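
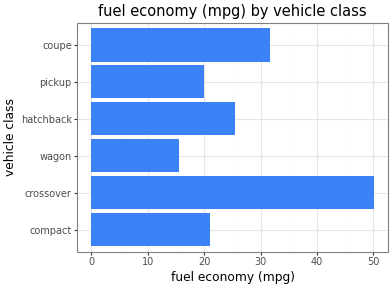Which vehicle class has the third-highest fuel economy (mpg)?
hatchback

Top 4: crossover ≈ 50, coupe ≈ 30, hatchback ≈ 25, compact ≈ 20.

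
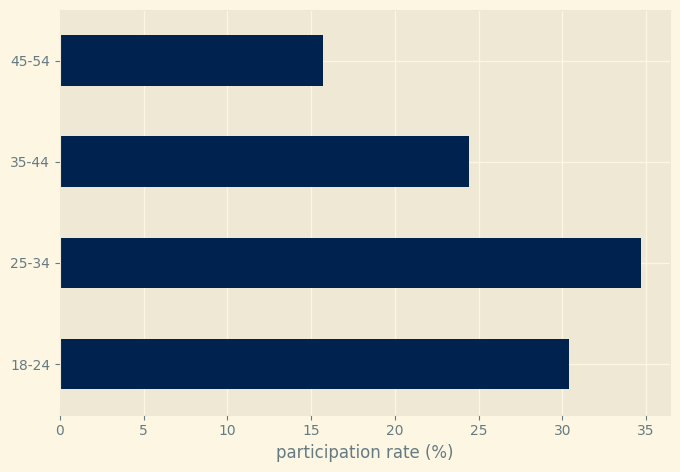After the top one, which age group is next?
18-24

Top 3: 25-34 ≈ 35, 18-24 ≈ 30, 35-44 ≈ 25.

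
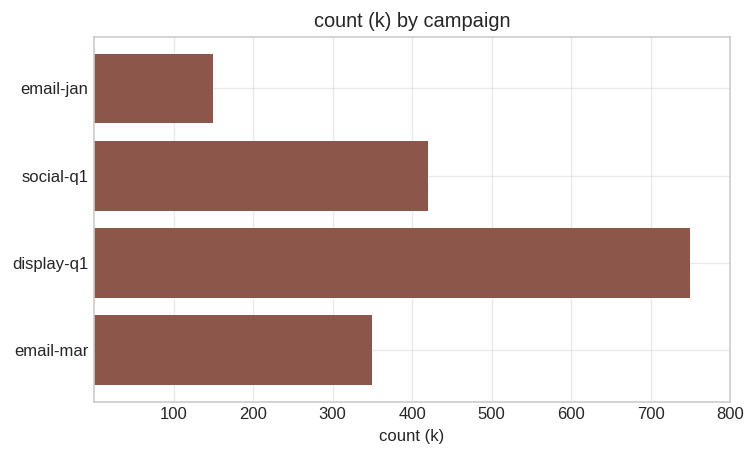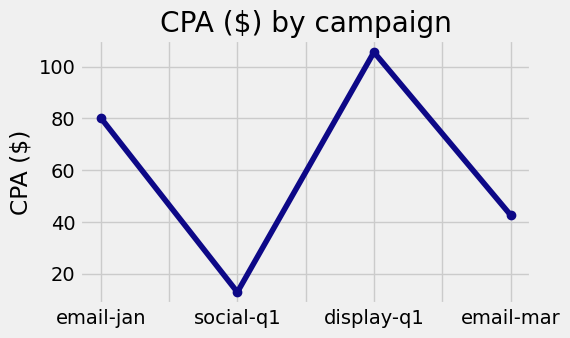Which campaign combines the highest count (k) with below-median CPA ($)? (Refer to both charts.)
social-q1

Chart 2 median CPA ($) ≈ 60; below-median campaigns: social-q1, email-mar. Among those, social-q1 has the highest count (k) (≈ 400).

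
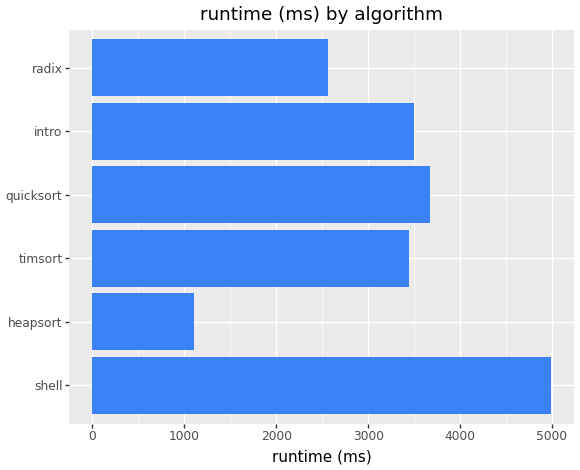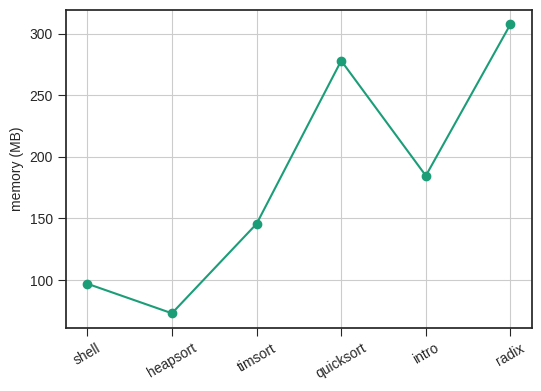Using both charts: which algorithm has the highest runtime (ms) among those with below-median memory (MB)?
Chart 2 median memory (MB) ≈ 150; below-median algorithms: shell, heapsort, timsort. Among those, shell has the highest runtime (ms) (≈ 5000).

shell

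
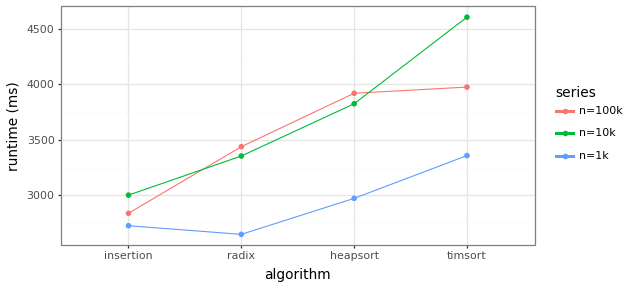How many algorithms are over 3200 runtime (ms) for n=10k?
Above 3200: radix, heapsort, timsort.

3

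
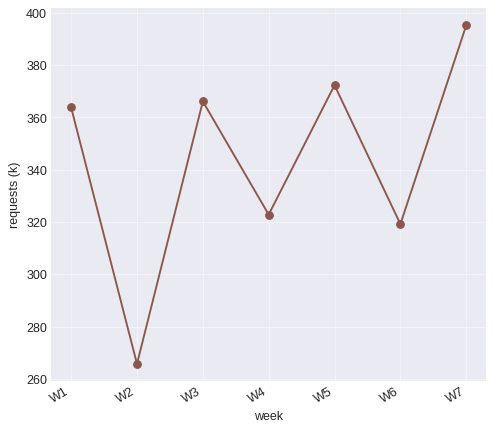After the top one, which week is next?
Top 3: W7 ≈ 400, W5 ≈ 380, W3 ≈ 360.

W5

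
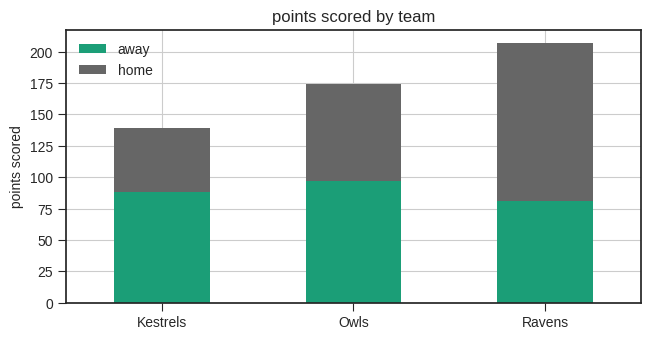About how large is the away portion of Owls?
away top ≈ 100, bottom ≈ 0; segment ≈ 100.

≈ 100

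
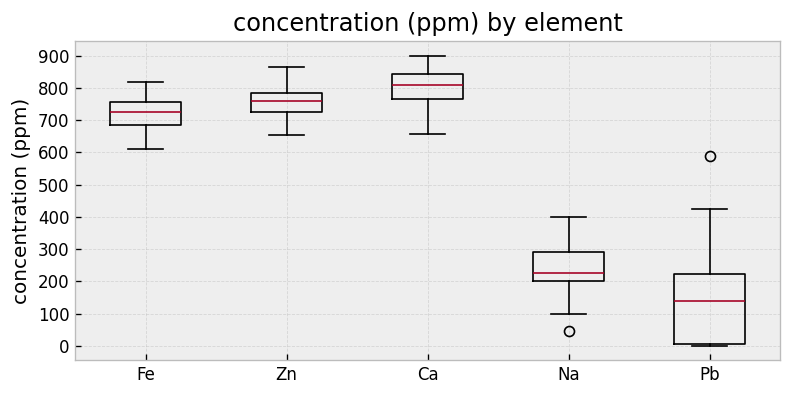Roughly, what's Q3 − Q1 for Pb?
Q3 ≈ 200, Q1 ≈ 0; IQR ≈ 200.

≈ 200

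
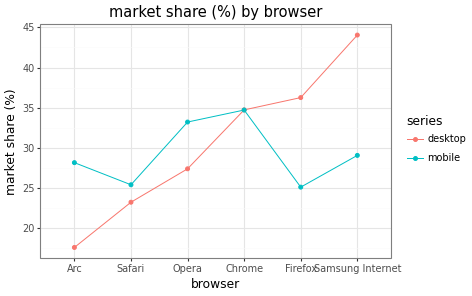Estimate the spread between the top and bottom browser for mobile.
≈ 10

Max Chrome ≈ 35, min Firefox ≈ 25; range ≈ 10.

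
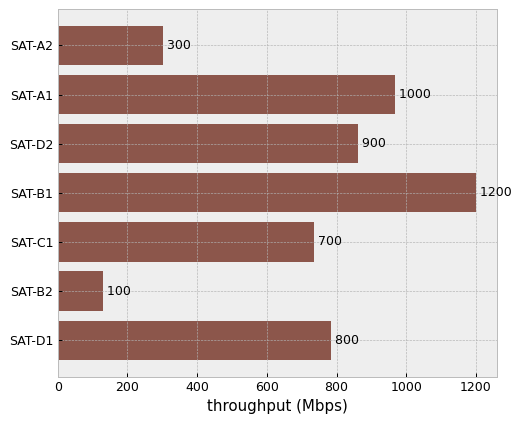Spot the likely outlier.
SAT-B2 ≈ 100; the rest sit between ≈ 300 and ≈ 1200.

SAT-B2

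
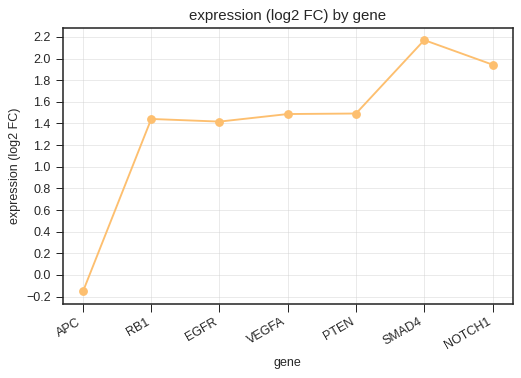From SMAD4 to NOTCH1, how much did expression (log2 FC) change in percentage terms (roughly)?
SMAD4 ≈ 2.2, NOTCH1 ≈ 2.0; (2.0 − 2.2) / 2.2 ≈ -9.1%.

≈ -9.1%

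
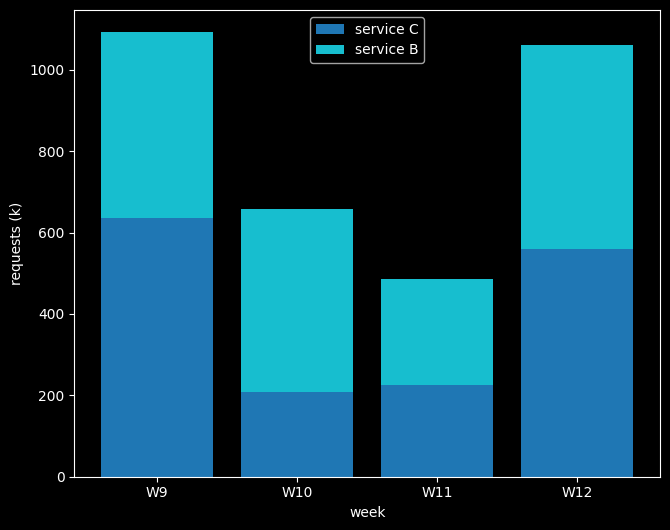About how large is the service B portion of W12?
≈ 500

service B top ≈ 1100, bottom ≈ 600; segment ≈ 500.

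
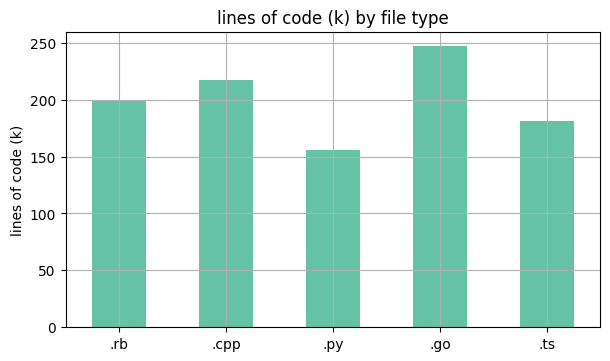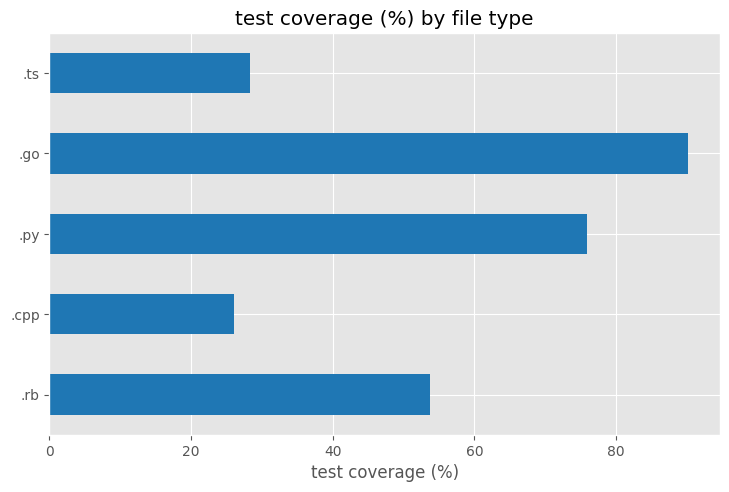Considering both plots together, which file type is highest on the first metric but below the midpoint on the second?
Chart 2 median test coverage (%) ≈ 50; below-median file types: .cpp, .ts. Among those, .cpp has the highest lines of code (k) (≈ 225).

.cpp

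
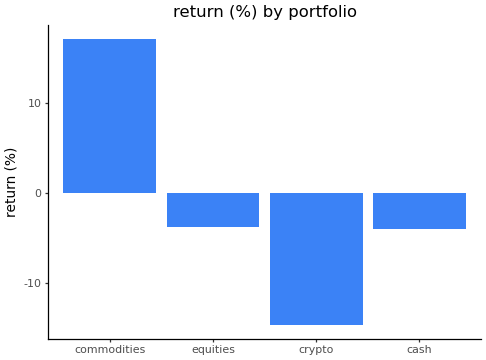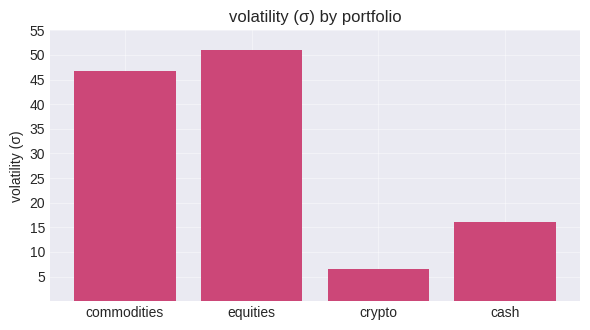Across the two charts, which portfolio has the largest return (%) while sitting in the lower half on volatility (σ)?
Chart 2 median volatility (σ) ≈ 30; below-median portfolios: crypto, cash. Among those, cash has the highest return (%) (≈ -4).

cash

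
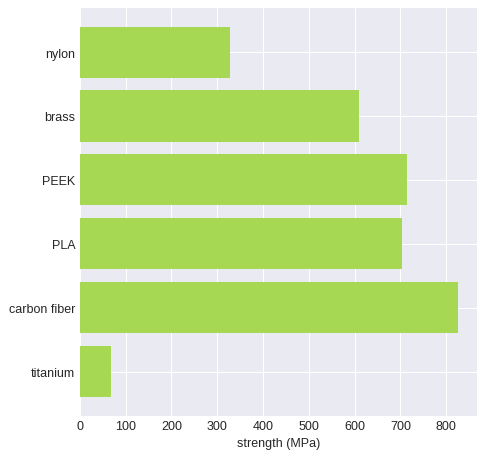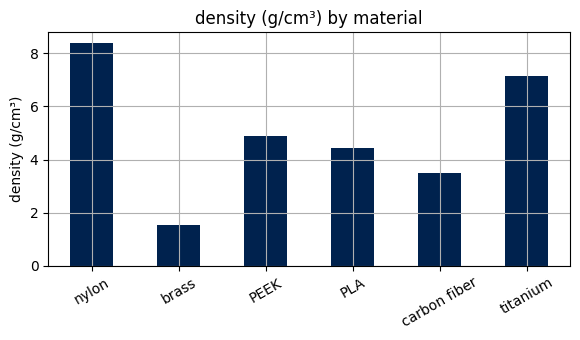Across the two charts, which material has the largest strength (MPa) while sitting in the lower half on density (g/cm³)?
Chart 2 median density (g/cm³) ≈ 5; below-median materials: brass, PLA, carbon fiber. Among those, carbon fiber has the highest strength (MPa) (≈ 800).

carbon fiber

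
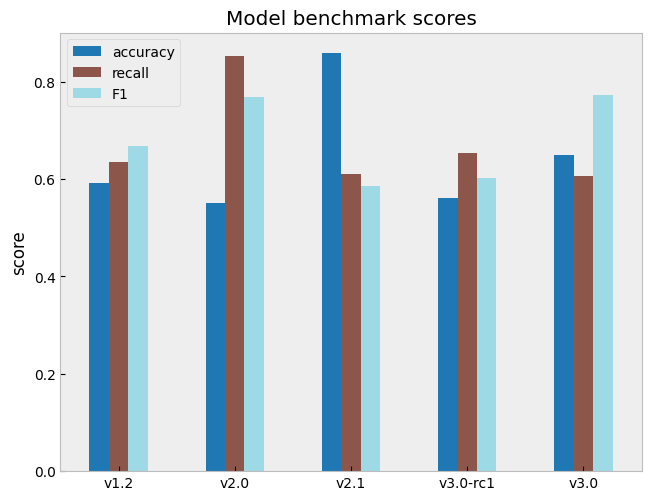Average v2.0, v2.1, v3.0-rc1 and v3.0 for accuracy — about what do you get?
(0.6 + 0.9 + 0.6 + 0.6) / 4 ≈ 0.68.

≈ 0.68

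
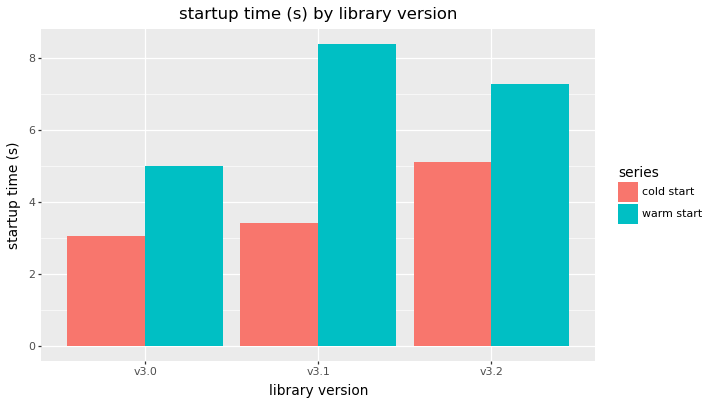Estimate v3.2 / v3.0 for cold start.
v3.2 ≈ 5, v3.0 ≈ 3; 5/3 ≈ 1.67.

≈ 1.67×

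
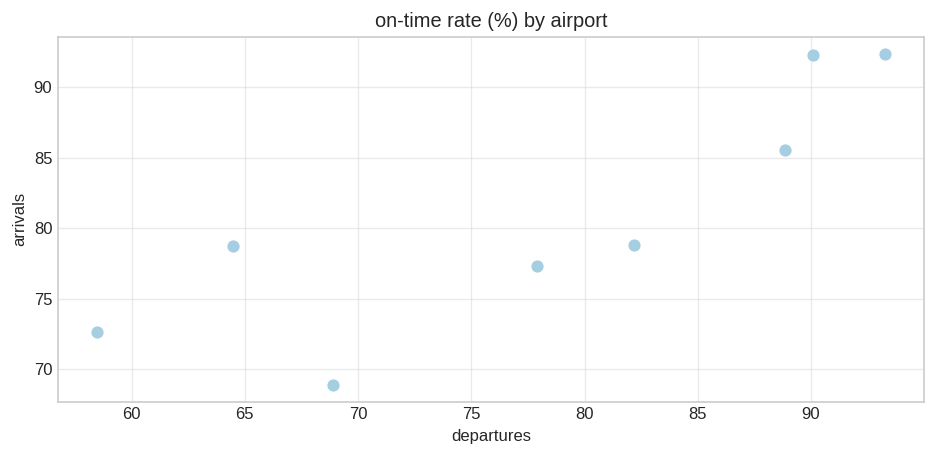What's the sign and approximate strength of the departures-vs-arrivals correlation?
Points are positively correlated; strong (|r| ≈ 0.8).

positive, strong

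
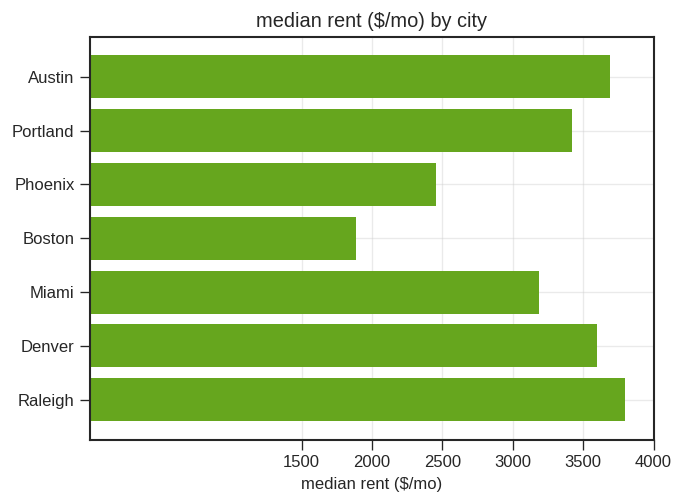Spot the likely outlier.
Boston ≈ 2000; the rest sit between ≈ 2500 and ≈ 4000.

Boston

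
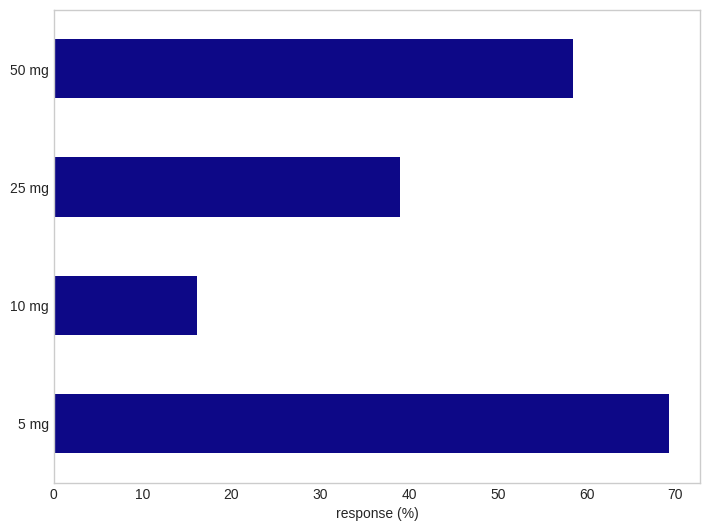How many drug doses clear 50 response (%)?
2

Above 50: 5 mg, 50 mg.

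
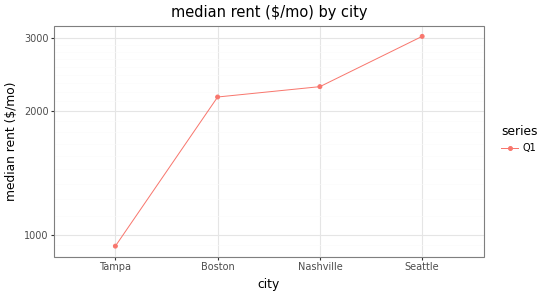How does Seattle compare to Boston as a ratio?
≈ 1.36×

Seattle ≈ 3000, Boston ≈ 2200; 3000/2200 ≈ 1.36.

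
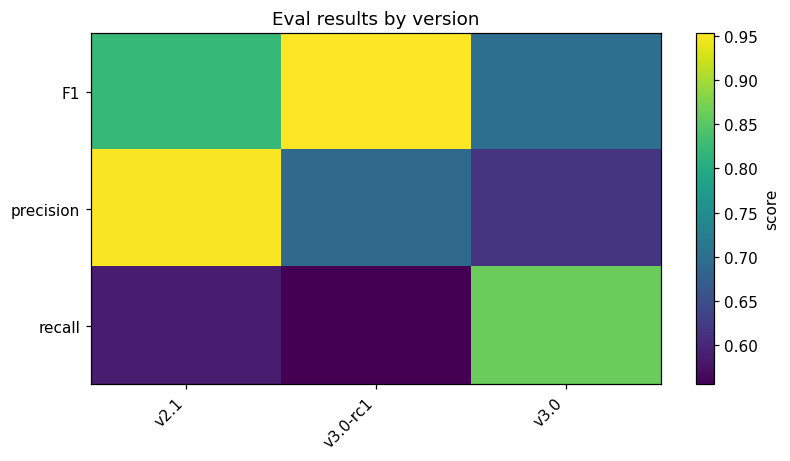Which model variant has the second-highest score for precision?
Top 3 for precision: v2.1 ≈ 0.95, v3.0-rc1 ≈ 0.70, v3.0 ≈ 0.60.

v3.0-rc1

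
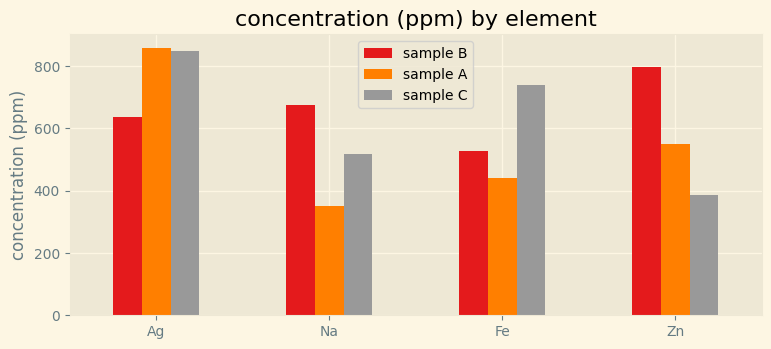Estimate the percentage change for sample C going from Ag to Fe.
Ag ≈ 800, Fe ≈ 700; (700 − 800) / 800 ≈ -12.5%.

≈ -12.5%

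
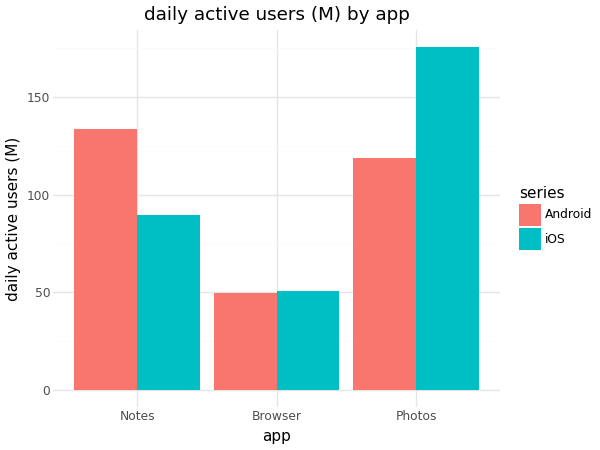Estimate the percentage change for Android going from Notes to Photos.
≈ -14.3%

Notes ≈ 140, Photos ≈ 120; (120 − 140) / 140 ≈ -14.3%.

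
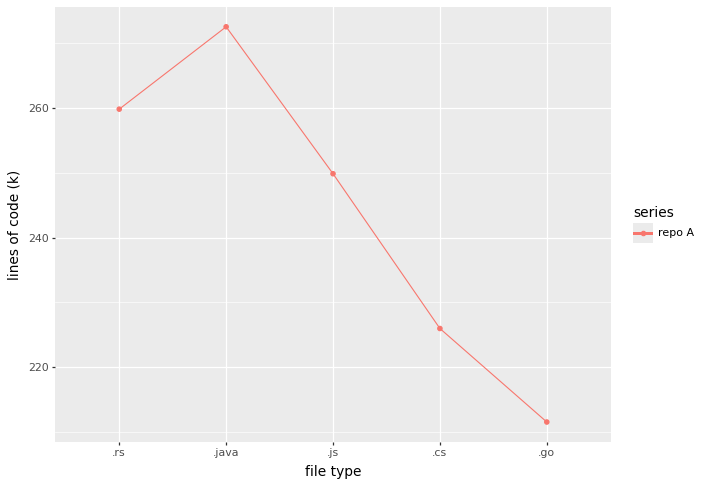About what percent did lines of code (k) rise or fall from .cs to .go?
≈ -8.7%

.cs ≈ 230, .go ≈ 210; (210 − 230) / 230 ≈ -8.7%.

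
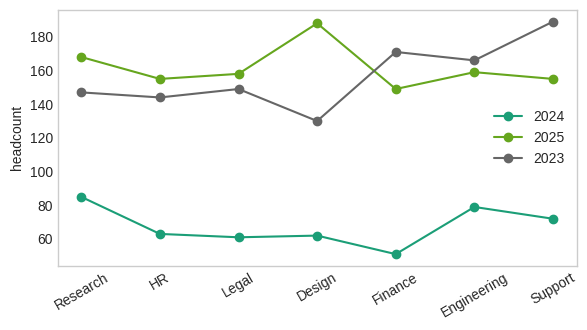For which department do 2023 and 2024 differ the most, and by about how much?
Finance, ≈ 120

Finance: 2023 ≈ 180, 2024 ≈ 60 → gap ≈ 120. Next-largest (Support) is only ≈ 100.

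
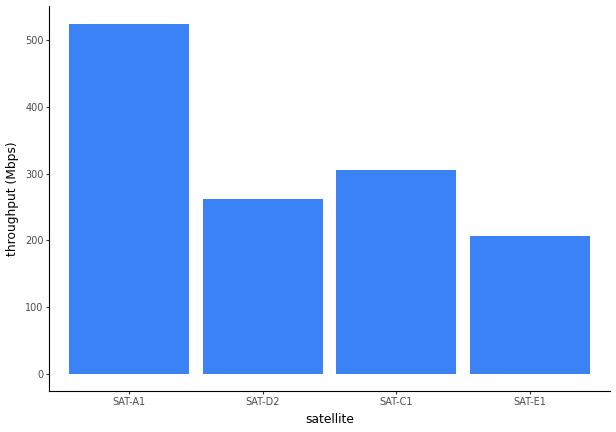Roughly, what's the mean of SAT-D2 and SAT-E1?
(250 + 200) / 2 ≈ 225.

≈ 225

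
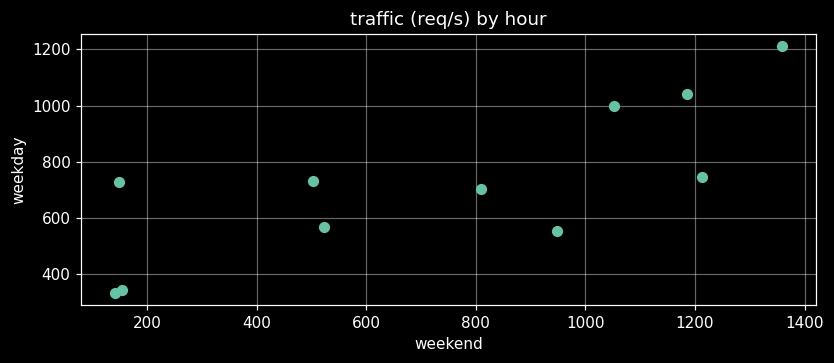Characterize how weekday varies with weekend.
positive, strong

Points are positively correlated; strong (|r| ≈ 0.8).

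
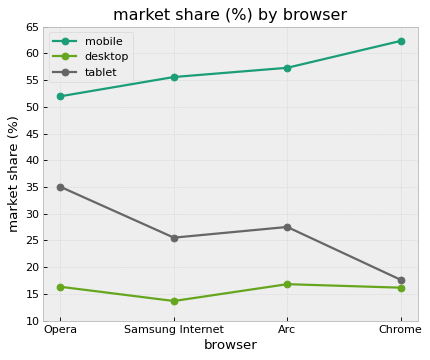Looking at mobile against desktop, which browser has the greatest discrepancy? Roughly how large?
Chrome: mobile ≈ 60, desktop ≈ 15 → gap ≈ 45. Next-largest (Samsung Internet) is only ≈ 40.

Chrome, ≈ 45 %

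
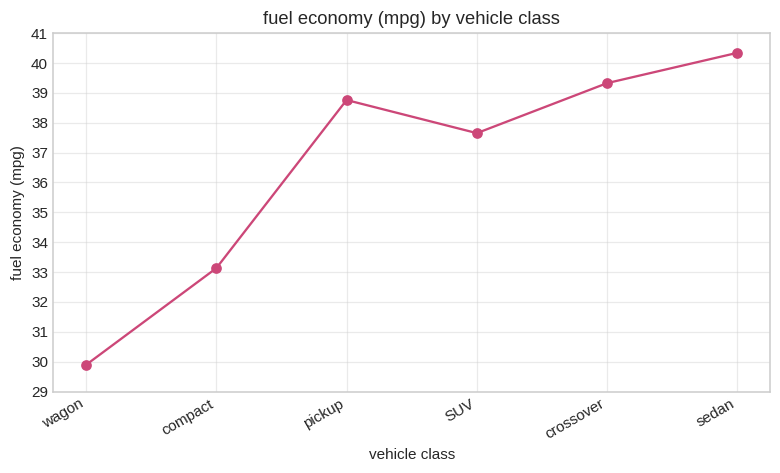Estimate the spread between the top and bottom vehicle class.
≈ 10

Max sedan ≈ 40, min wagon ≈ 30; range ≈ 10.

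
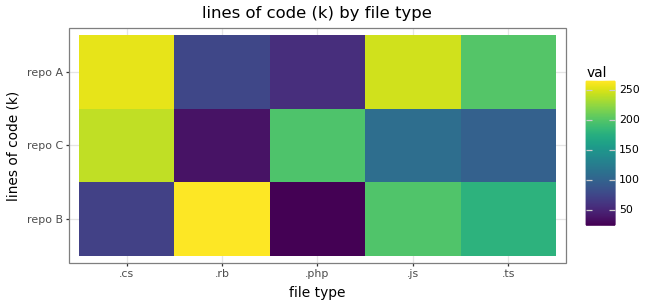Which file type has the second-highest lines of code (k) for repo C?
.php

Top 3 for repo C: .cs ≈ 240, .php ≈ 200, .js ≈ 120.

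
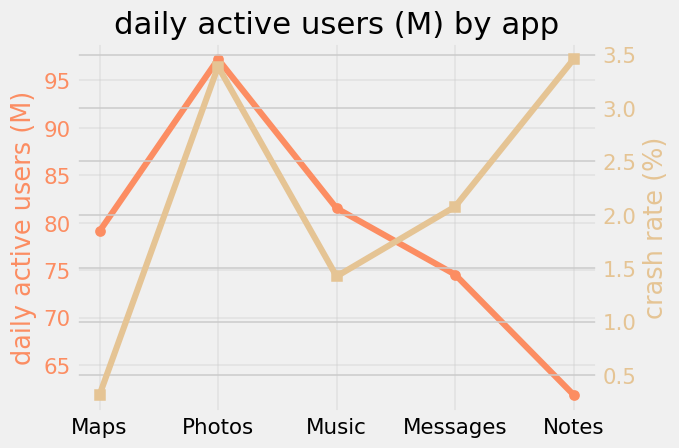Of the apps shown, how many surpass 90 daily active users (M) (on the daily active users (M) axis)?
Above 90: Photos.

1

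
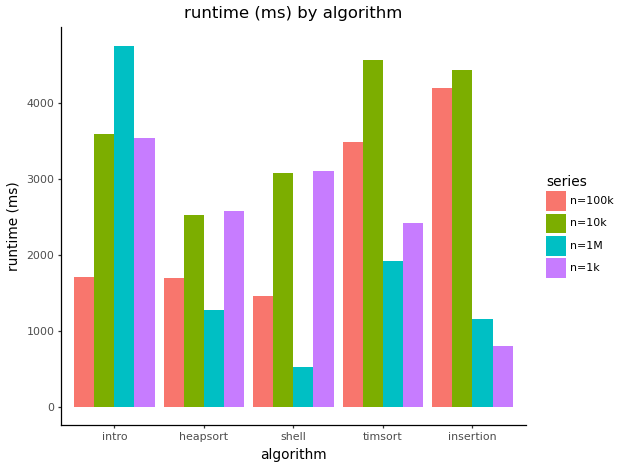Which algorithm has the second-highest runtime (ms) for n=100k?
Top 3 for n=100k: insertion ≈ 4000, timsort ≈ 3500, intro ≈ 1500.

timsort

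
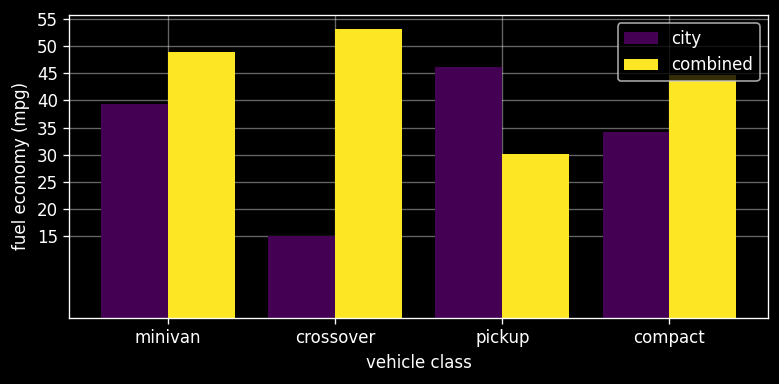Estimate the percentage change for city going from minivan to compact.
≈ -12.5%

minivan ≈ 40, compact ≈ 35; (35 − 40) / 40 ≈ -12.5%.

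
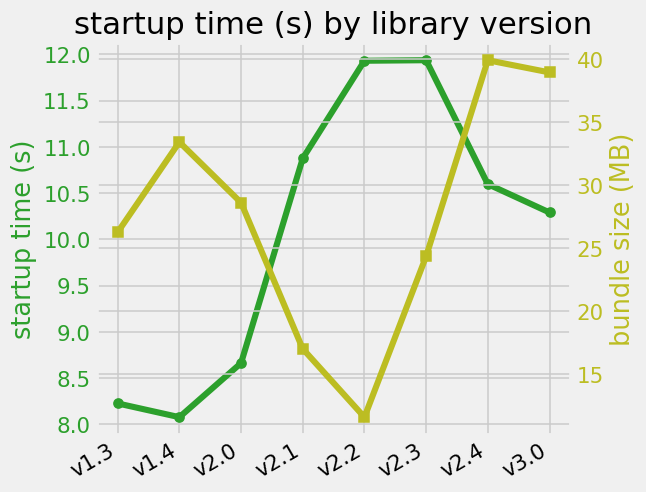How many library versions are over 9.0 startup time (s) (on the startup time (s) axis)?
Above 9.0: v2.1, v2.2, v2.3, v2.4, v3.0.

5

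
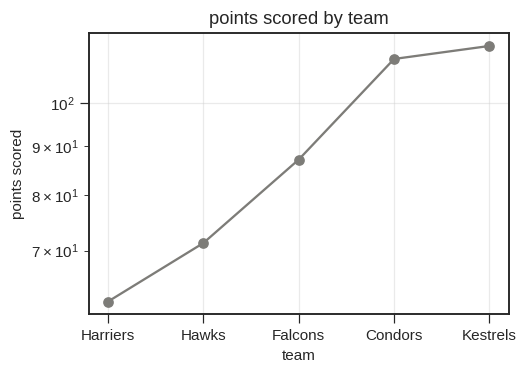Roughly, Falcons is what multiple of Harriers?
Falcons ≈ 85, Harriers ≈ 60; 85/60 ≈ 1.42.

≈ 1.42×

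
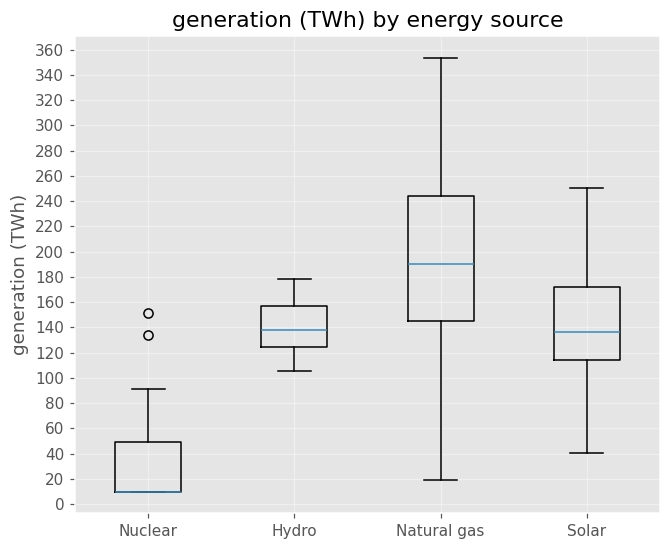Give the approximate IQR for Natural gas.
≈ 100

Q3 ≈ 240, Q1 ≈ 140; IQR ≈ 100.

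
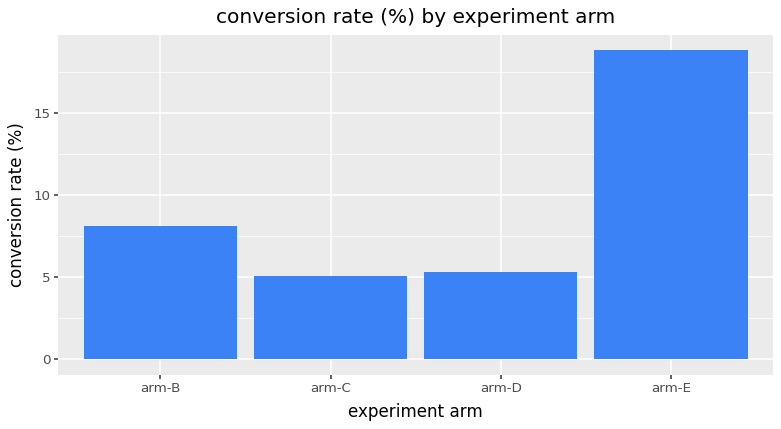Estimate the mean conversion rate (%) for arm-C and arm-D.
≈ 6

(6 + 6) / 2 ≈ 6.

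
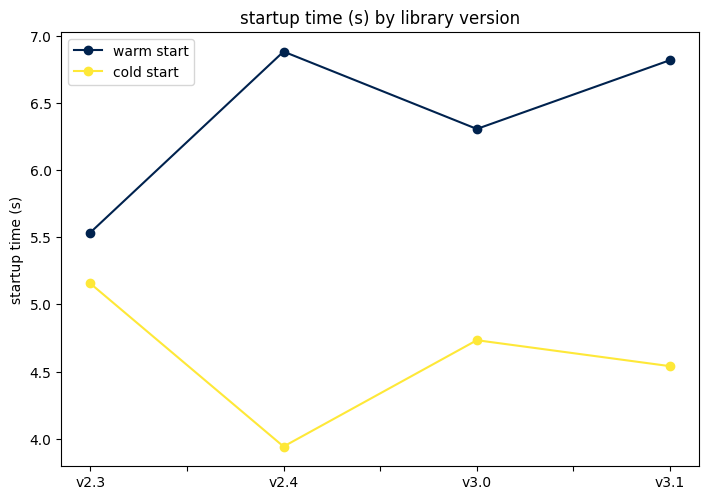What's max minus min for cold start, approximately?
≈ 1.0

Max v2.3 ≈ 5.0, min v2.4 ≈ 4.0; range ≈ 1.0.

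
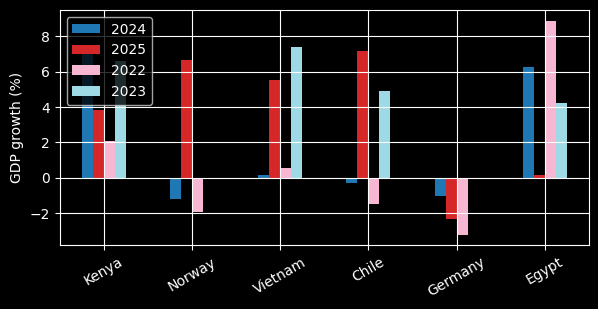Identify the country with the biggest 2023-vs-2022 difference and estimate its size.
Vietnam, ≈ 8 %

Vietnam: 2023 ≈ 8, 2022 ≈ 0 → gap ≈ 8. Next-largest (Chile) is only ≈ 6.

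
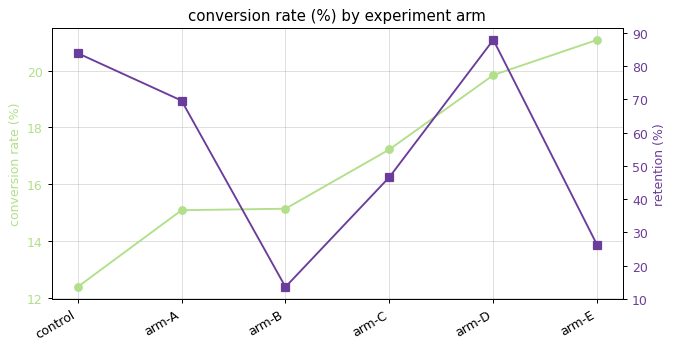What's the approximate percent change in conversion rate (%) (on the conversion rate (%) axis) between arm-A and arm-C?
≈ +13.3%

arm-A ≈ 15, arm-C ≈ 17; (17 − 15) / 15 ≈ +13.3%.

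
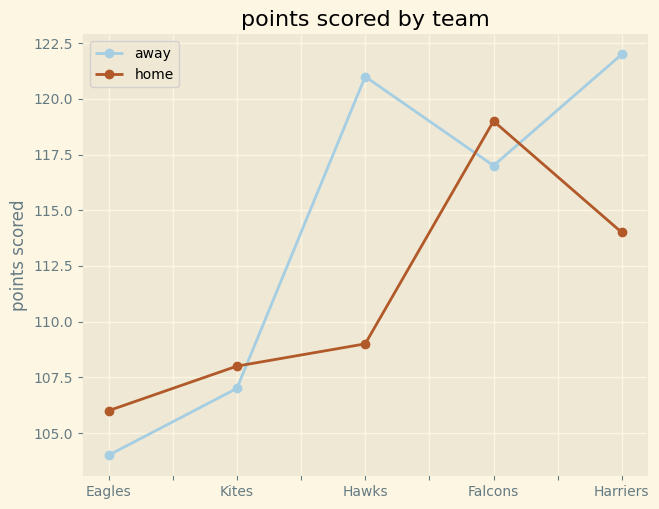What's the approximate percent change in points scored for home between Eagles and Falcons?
≈ +13.2%

Eagles ≈ 106, Falcons ≈ 120; (120 − 106) / 106 ≈ +13.2%.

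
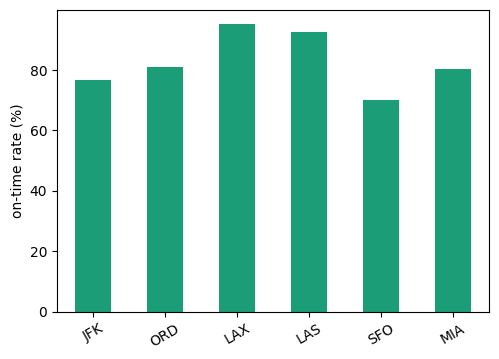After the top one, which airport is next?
Top 3: LAX ≈ 100, LAS ≈ 90, ORD ≈ 80.

LAS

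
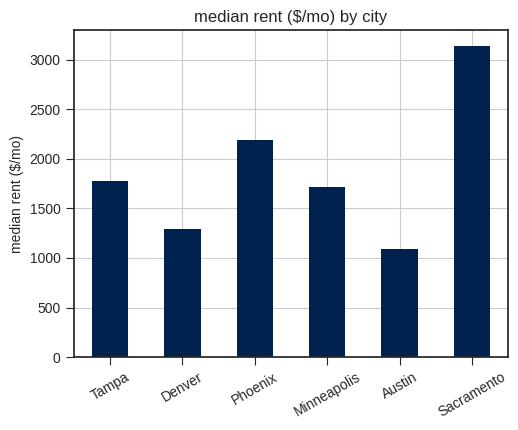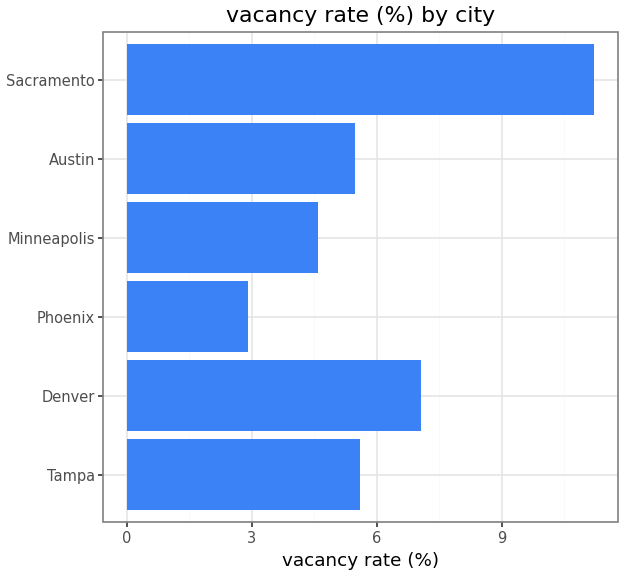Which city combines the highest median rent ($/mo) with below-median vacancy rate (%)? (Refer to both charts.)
Phoenix

Chart 2 median vacancy rate (%) ≈ 6; below-median cities: Phoenix, Minneapolis, Austin. Among those, Phoenix has the highest median rent ($/mo) (≈ 2000).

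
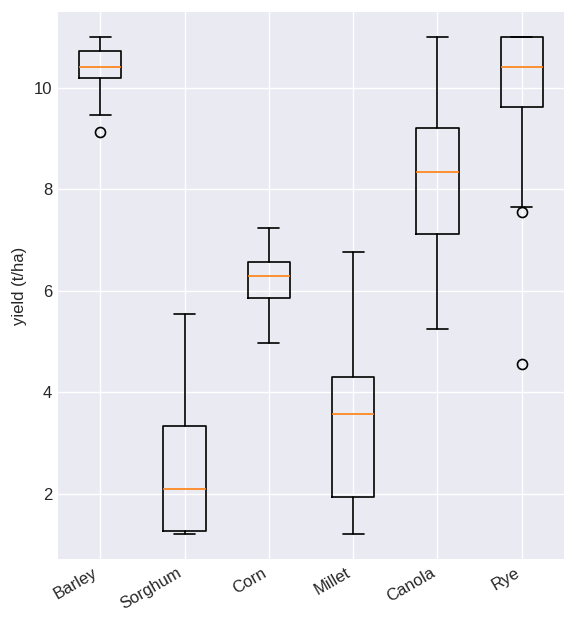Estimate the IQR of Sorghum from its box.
Q3 ≈ 3, Q1 ≈ 1; IQR ≈ 2.

≈ 2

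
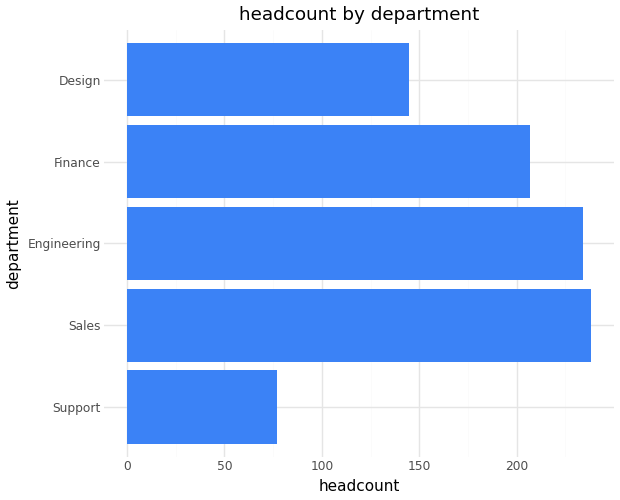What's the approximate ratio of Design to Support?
≈ 1.75×

Design ≈ 140, Support ≈ 80; 140/80 ≈ 1.75.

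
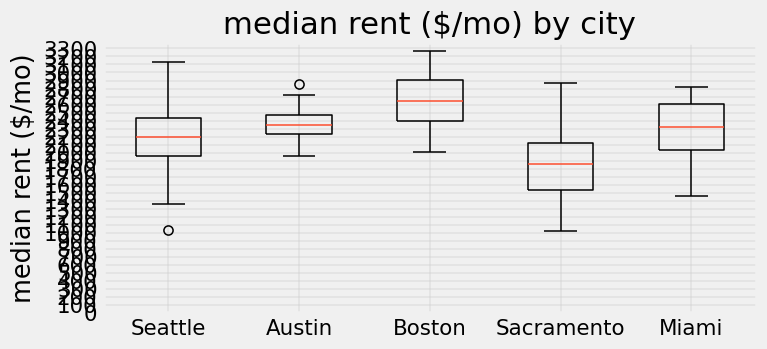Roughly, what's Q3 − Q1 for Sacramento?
Q3 ≈ 2100, Q1 ≈ 1500; IQR ≈ 600.

≈ 600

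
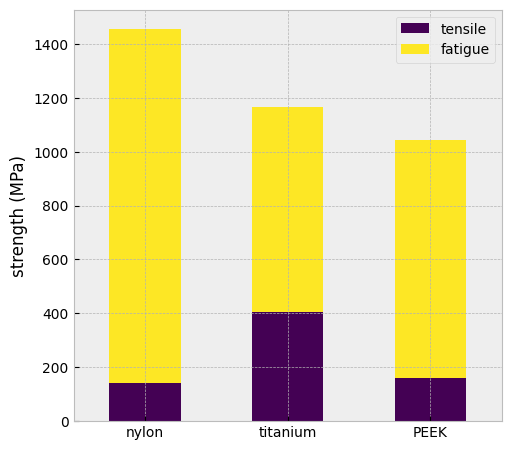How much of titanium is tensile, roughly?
≈ 400

tensile top ≈ 400, bottom ≈ 0; segment ≈ 400.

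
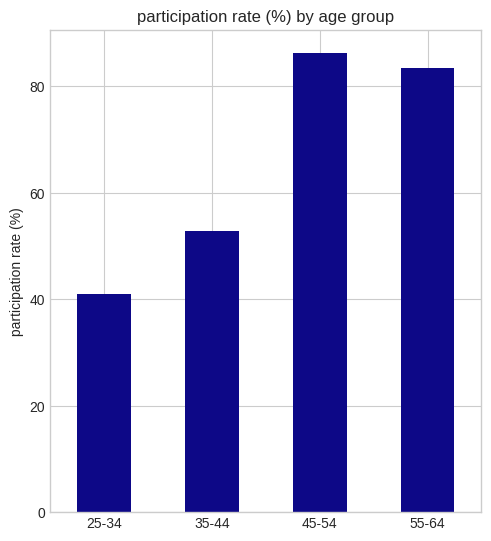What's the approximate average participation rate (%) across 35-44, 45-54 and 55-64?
(50 + 90 + 80) / 3 ≈ 73.

≈ 73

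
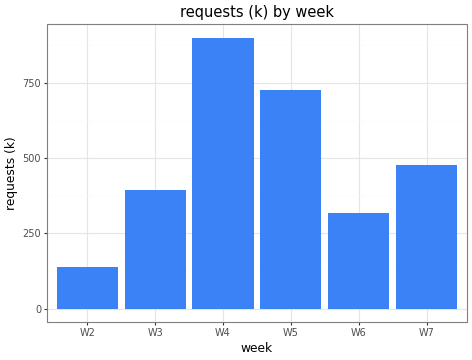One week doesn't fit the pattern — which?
W4 ≈ 900; the rest sit between ≈ 100 and ≈ 700.

W4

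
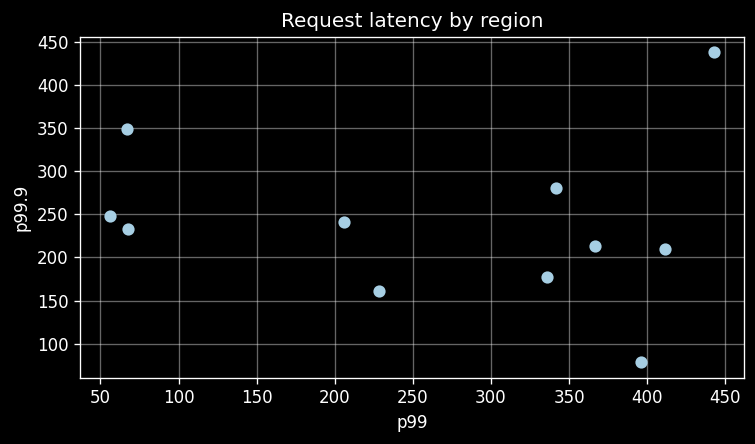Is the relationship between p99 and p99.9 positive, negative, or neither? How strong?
Points are roughly uncorrelated; weak (|r| ≈ 0.1).

no clear correlation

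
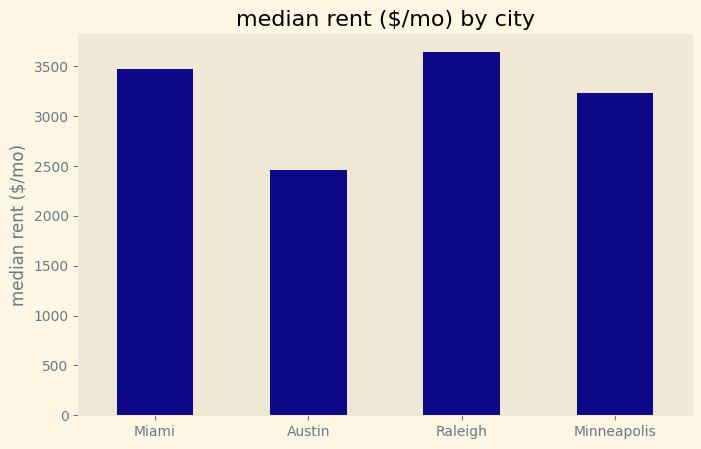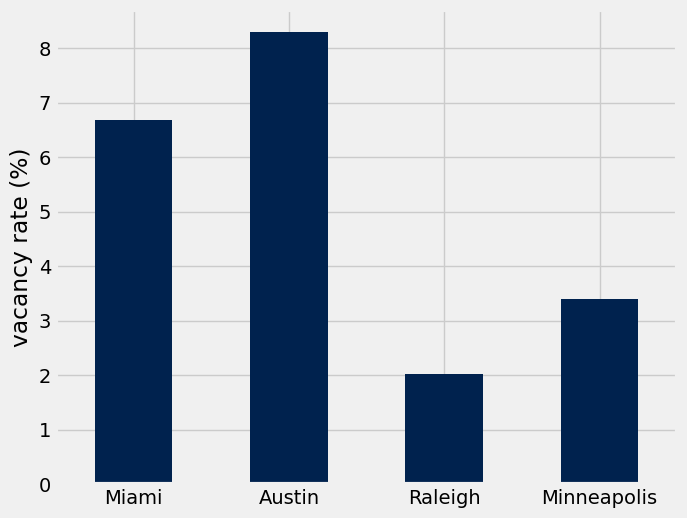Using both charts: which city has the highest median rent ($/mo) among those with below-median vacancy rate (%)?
Raleigh

Chart 2 median vacancy rate (%) ≈ 5; below-median cities: Raleigh, Minneapolis. Among those, Raleigh has the highest median rent ($/mo) (≈ 3500).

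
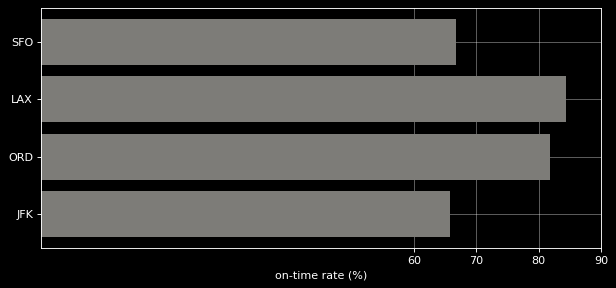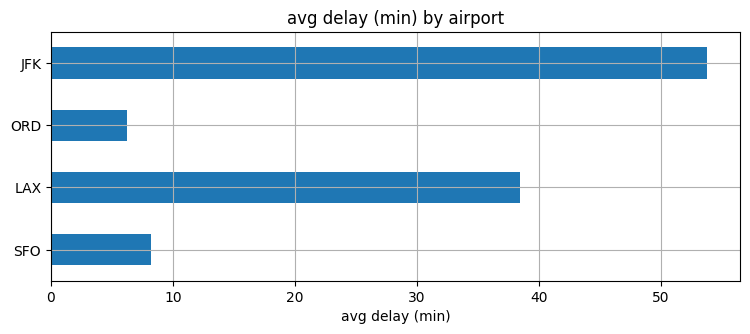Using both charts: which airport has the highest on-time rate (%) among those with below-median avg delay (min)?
ORD

Chart 2 median avg delay (min) ≈ 25; below-median airports: SFO, ORD. Among those, ORD has the highest on-time rate (%) (≈ 80).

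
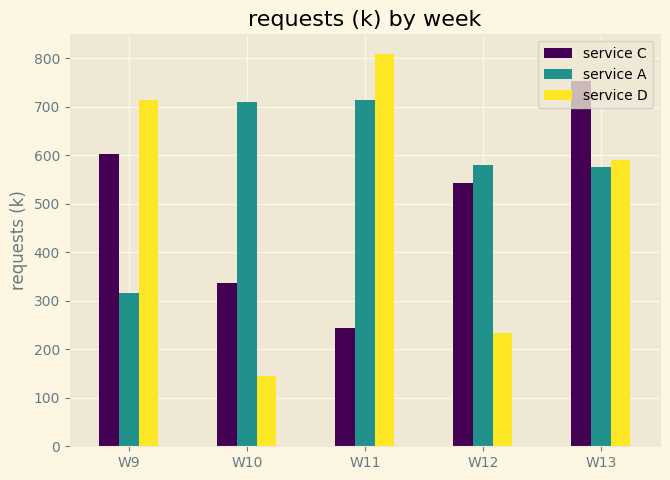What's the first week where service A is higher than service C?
W10

W9: service A ≈ 300 vs service C ≈ 600 (not yet); W10: service A ≈ 700 vs service C ≈ 300 (first crossover).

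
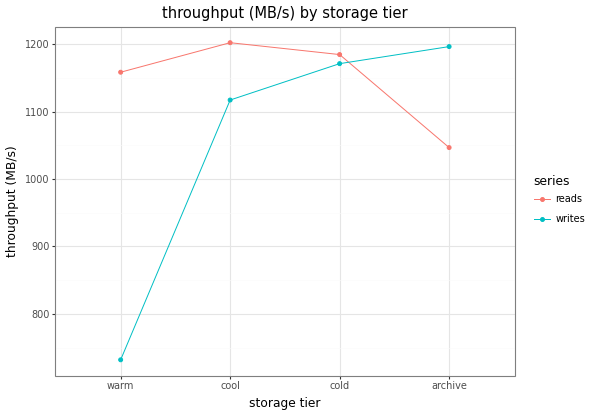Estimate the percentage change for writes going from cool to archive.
≈ +9.1%

cool ≈ 1100, archive ≈ 1200; (1200 − 1100) / 1100 ≈ +9.1%.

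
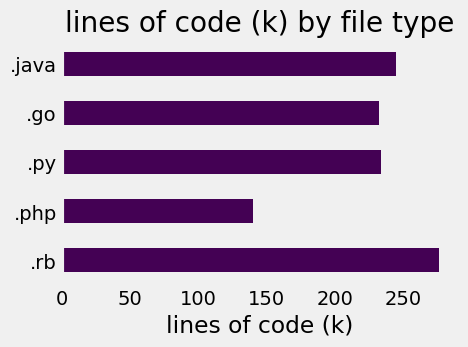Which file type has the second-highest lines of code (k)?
Top 3: .rb ≈ 275, .java ≈ 250, .py ≈ 225.

.java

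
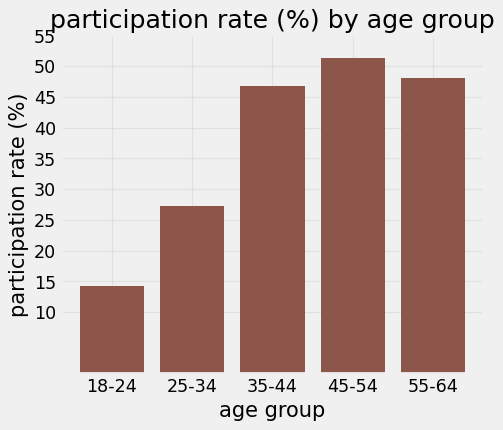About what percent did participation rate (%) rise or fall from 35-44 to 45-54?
≈ +11.1%

35-44 ≈ 45, 45-54 ≈ 50; (50 − 45) / 45 ≈ +11.1%.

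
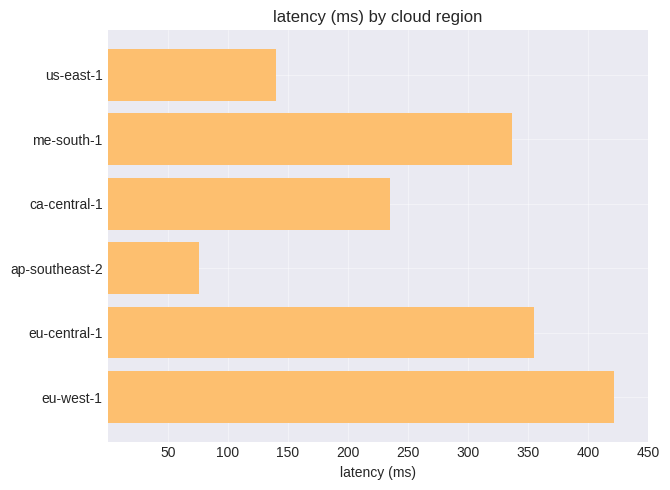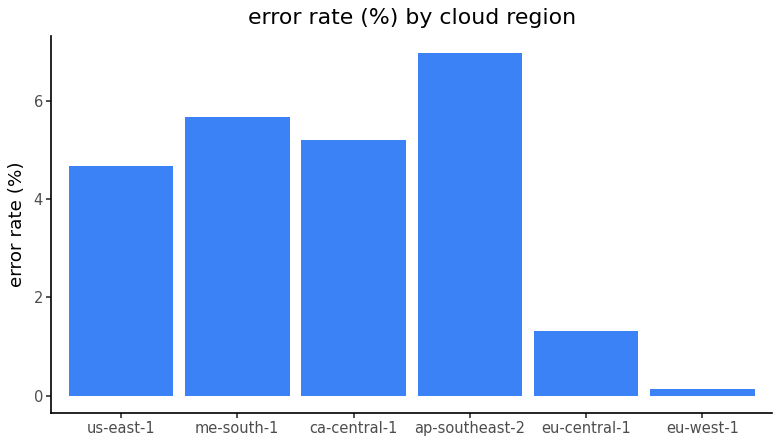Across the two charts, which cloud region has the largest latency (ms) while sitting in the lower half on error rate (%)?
eu-west-1

Chart 2 median error rate (%) ≈ 5; below-median cloud regions: us-east-1, eu-central-1, eu-west-1. Among those, eu-west-1 has the highest latency (ms) (≈ 400).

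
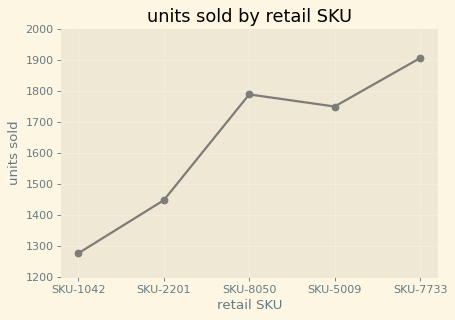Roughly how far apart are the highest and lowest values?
Max SKU-7733 ≈ 1900, min SKU-1042 ≈ 1300; range ≈ 600.

≈ 600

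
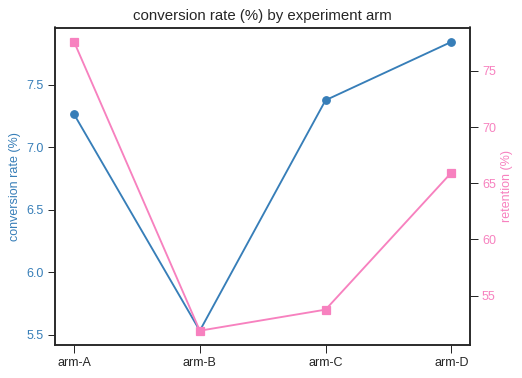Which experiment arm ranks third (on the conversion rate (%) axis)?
arm-A

Top 4 (on the conversion rate (%) axis): arm-D ≈ 7.8, arm-C ≈ 7.4, arm-A ≈ 7.2, arm-B ≈ 5.6.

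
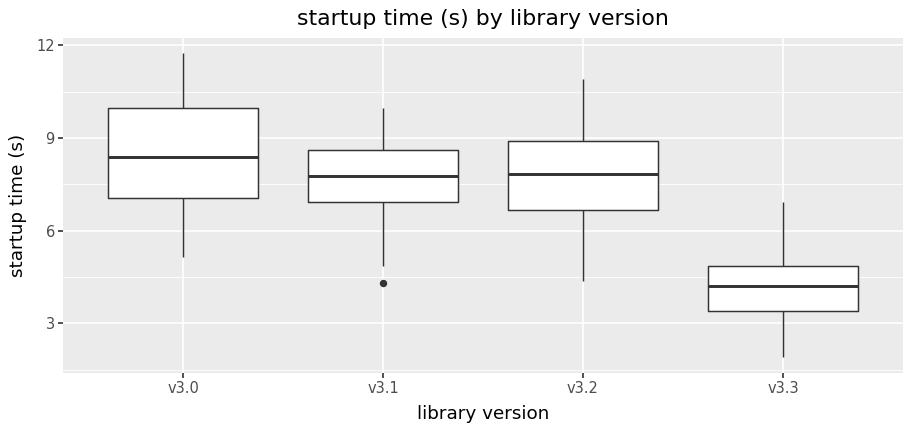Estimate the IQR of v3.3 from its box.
Q3 ≈ 5.0, Q1 ≈ 3.5; IQR ≈ 1.5.

≈ 1.5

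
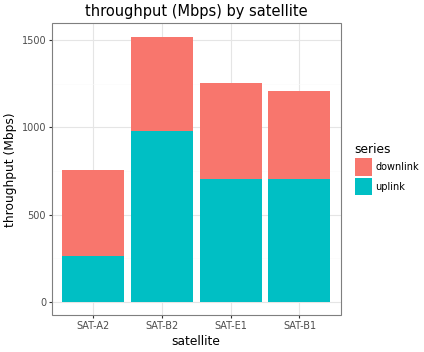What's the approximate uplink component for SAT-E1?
≈ 800

uplink top ≈ 800, bottom ≈ 0; segment ≈ 800.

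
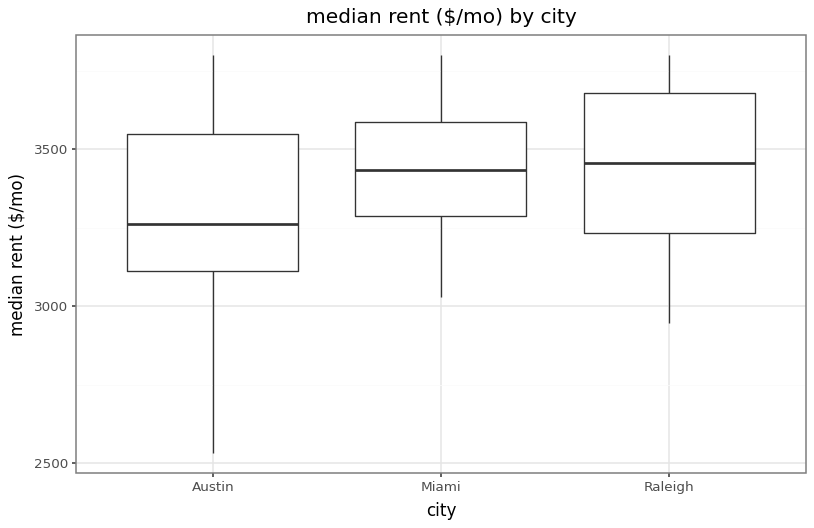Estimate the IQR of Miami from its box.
Q3 ≈ 3580, Q1 ≈ 3280; IQR ≈ 300.

≈ 300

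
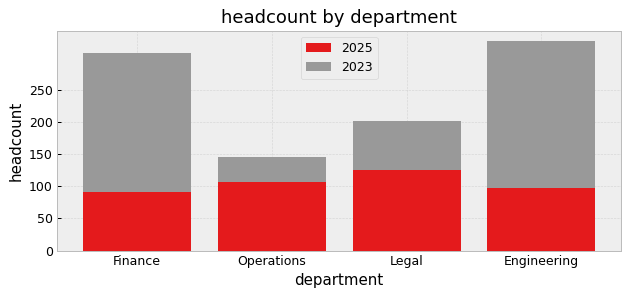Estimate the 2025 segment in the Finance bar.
2025 top ≈ 100, bottom ≈ 0; segment ≈ 100.

≈ 100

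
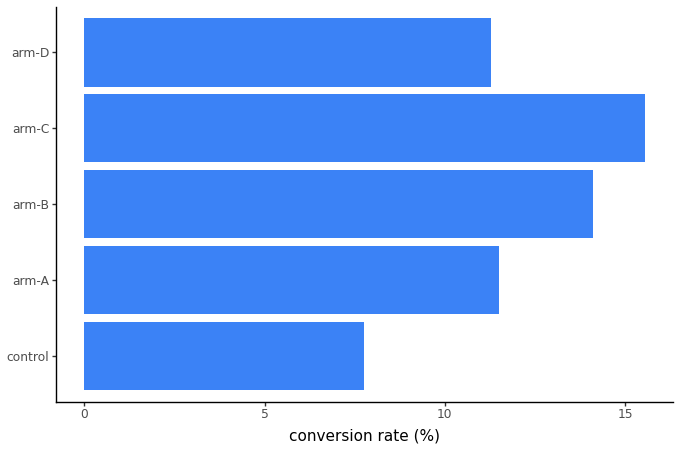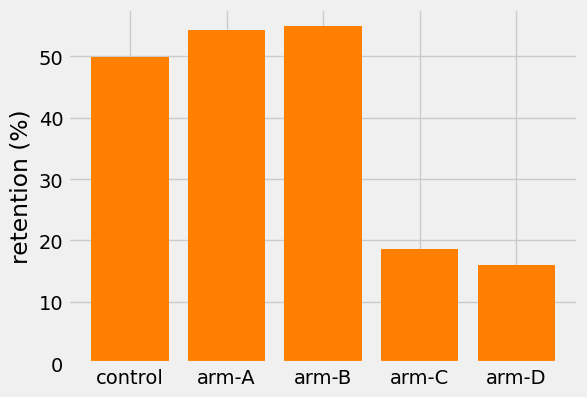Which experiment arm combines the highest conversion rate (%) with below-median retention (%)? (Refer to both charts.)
Chart 2 median retention (%) ≈ 50; below-median experiment arms: arm-C, arm-D. Among those, arm-C has the highest conversion rate (%) (≈ 16).

arm-C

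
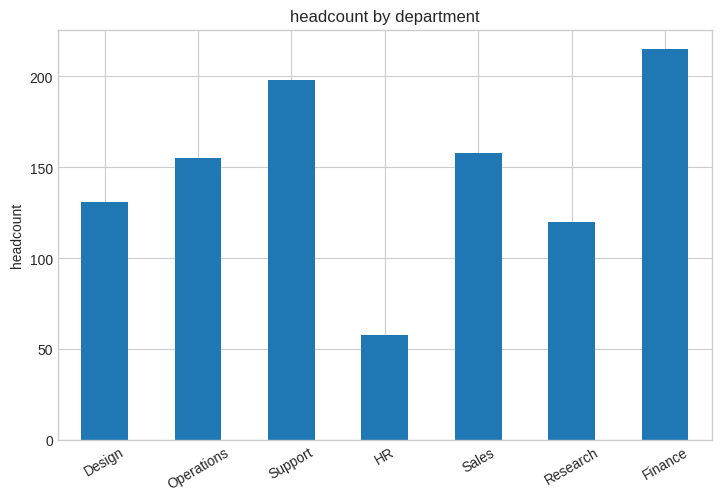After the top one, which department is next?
Top 3: Finance ≈ 220, Support ≈ 200, Sales ≈ 160.

Support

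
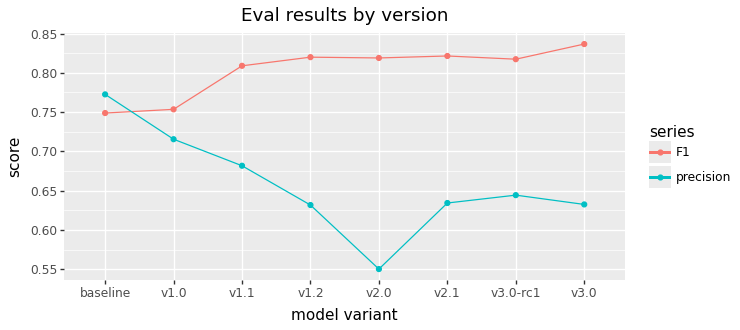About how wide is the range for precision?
Max baseline ≈ 0.75, min v2.0 ≈ 0.55; range ≈ 0.20.

≈ 0.20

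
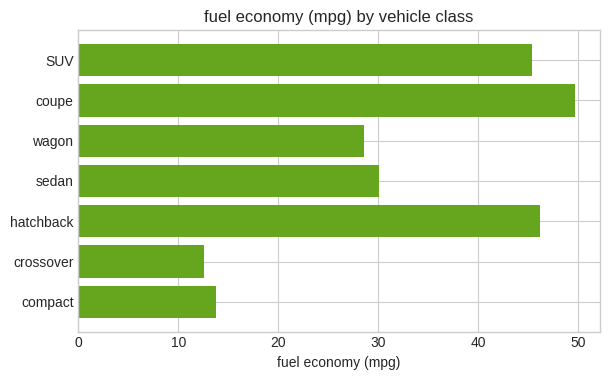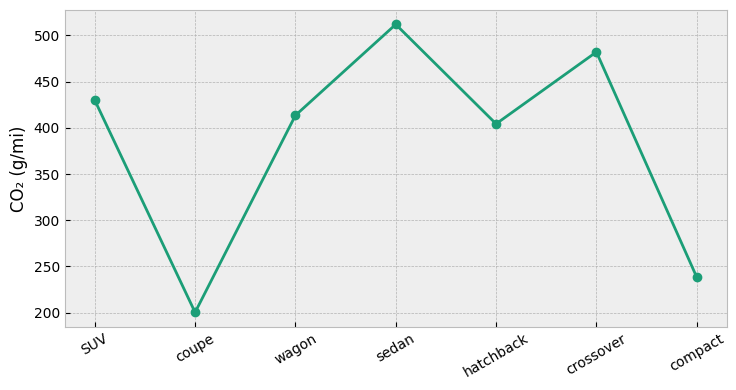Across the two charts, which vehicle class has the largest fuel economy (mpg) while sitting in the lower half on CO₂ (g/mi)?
Chart 2 median CO₂ (g/mi) ≈ 400; below-median vehicle classes: coupe, hatchback, compact. Among those, coupe has the highest fuel economy (mpg) (≈ 50).

coupe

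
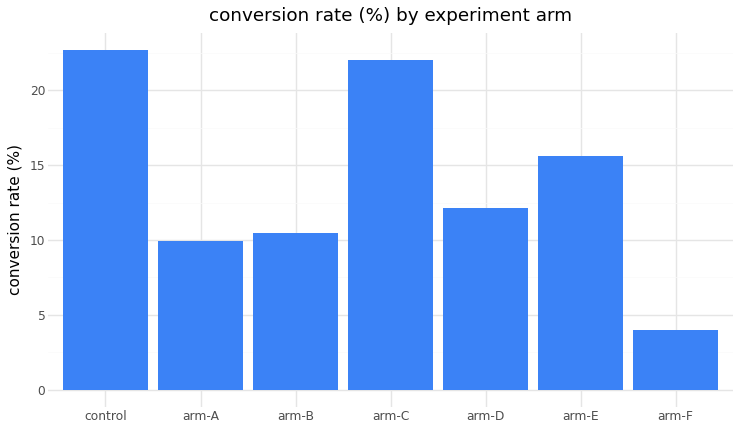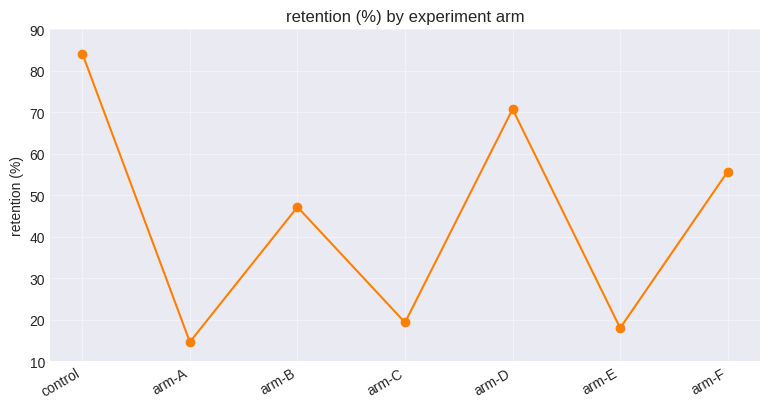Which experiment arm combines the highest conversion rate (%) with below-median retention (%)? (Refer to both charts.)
arm-C

Chart 2 median retention (%) ≈ 50; below-median experiment arms: arm-A, arm-C, arm-E. Among those, arm-C has the highest conversion rate (%) (≈ 20).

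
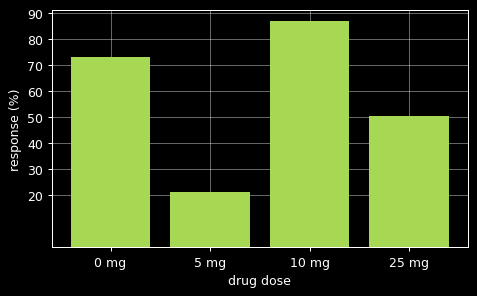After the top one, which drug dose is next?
Top 3: 10 mg ≈ 90, 0 mg ≈ 70, 25 mg ≈ 50.

0 mg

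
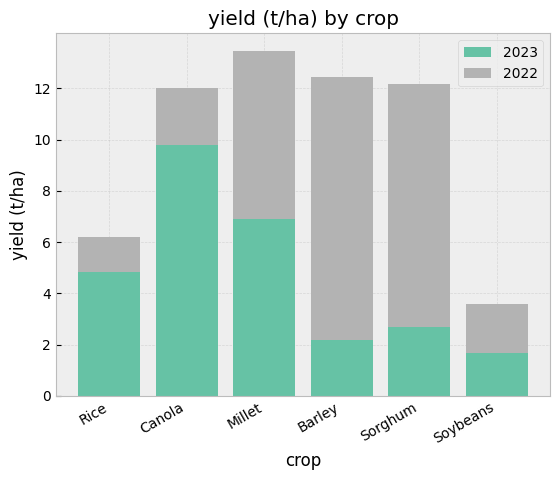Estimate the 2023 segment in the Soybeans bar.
≈ 2

2023 top ≈ 2, bottom ≈ 0; segment ≈ 2.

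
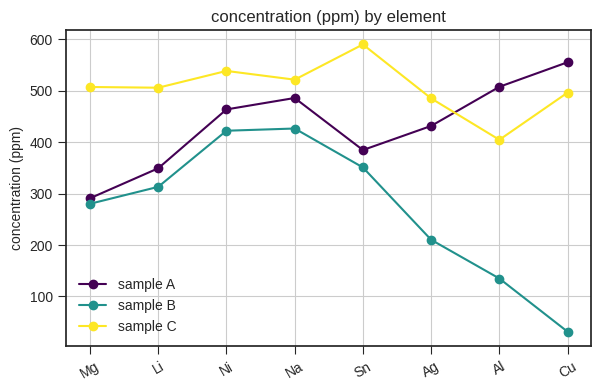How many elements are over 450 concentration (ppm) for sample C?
7

Above 450: Mg, Li, Ni, Na, Sn, Ag, Cu.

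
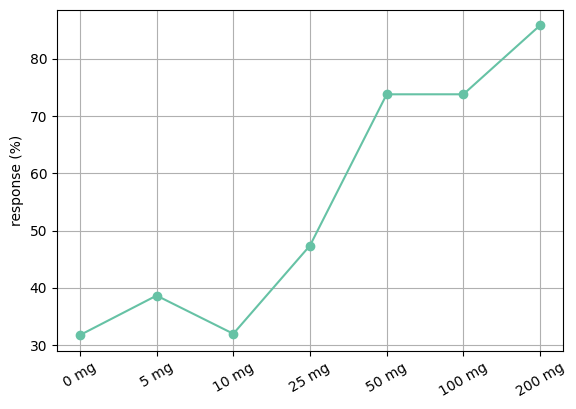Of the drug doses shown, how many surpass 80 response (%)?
1

Above 80: 200 mg.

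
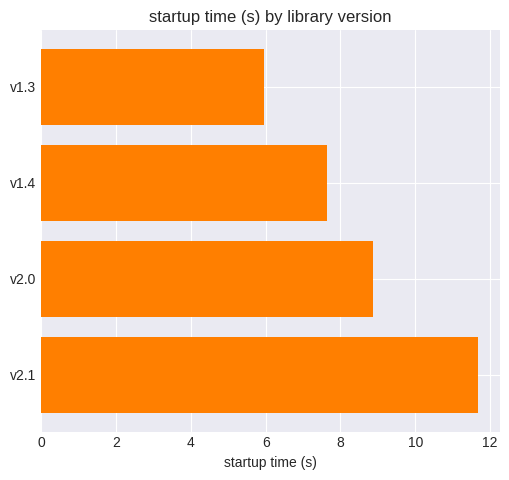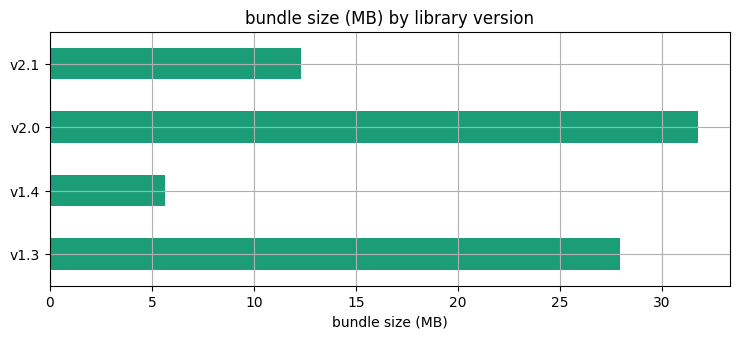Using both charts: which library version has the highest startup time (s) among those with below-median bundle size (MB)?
v2.1

Chart 2 median bundle size (MB) ≈ 20; below-median library versions: v1.4, v2.1. Among those, v2.1 has the highest startup time (s) (≈ 12).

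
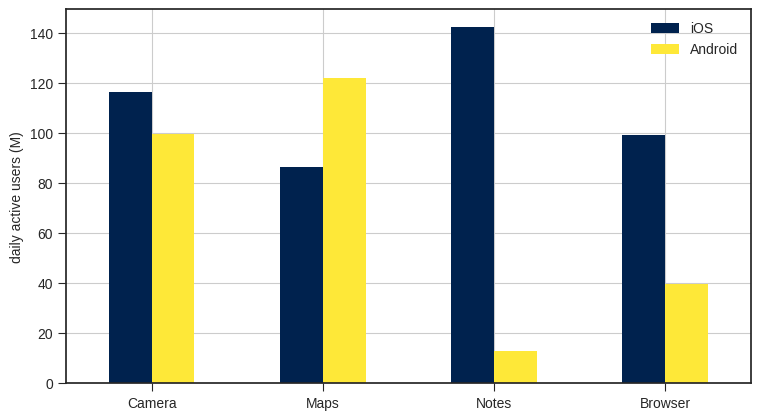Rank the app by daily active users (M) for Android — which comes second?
Top 3 for Android: Maps ≈ 120, Camera ≈ 100, Browser ≈ 40.

Camera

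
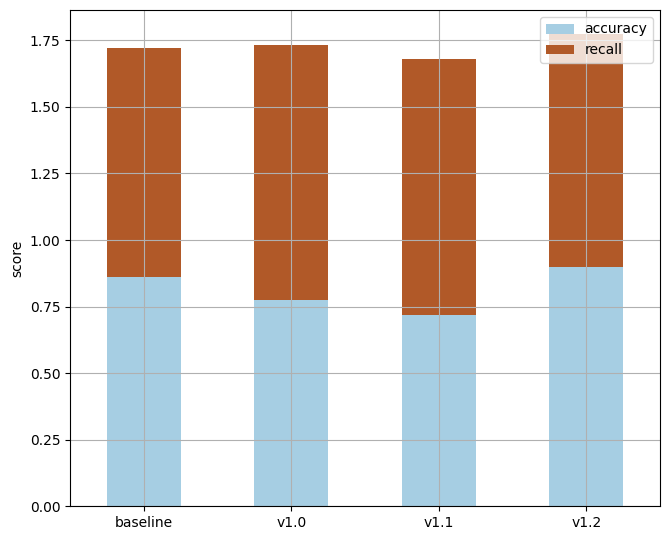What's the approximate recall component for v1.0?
recall top ≈ 1.8, bottom ≈ 0.8; segment ≈ 1.0.

≈ 1.0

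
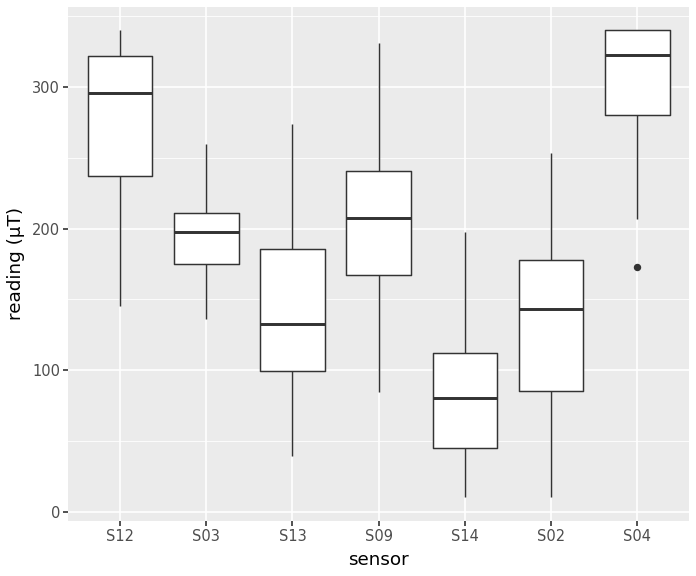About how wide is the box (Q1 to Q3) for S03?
Q3 ≈ 220, Q1 ≈ 180; IQR ≈ 40.

≈ 40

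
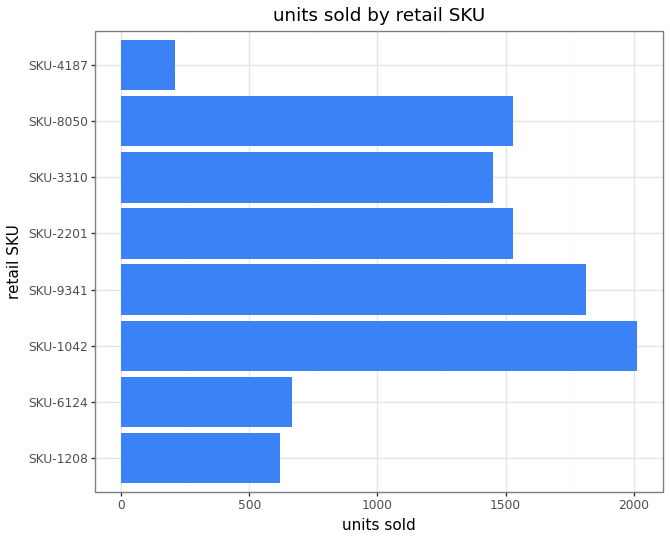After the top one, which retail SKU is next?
Top 3: SKU-1042 ≈ 2000, SKU-9341 ≈ 1800, SKU-2201 ≈ 1600.

SKU-9341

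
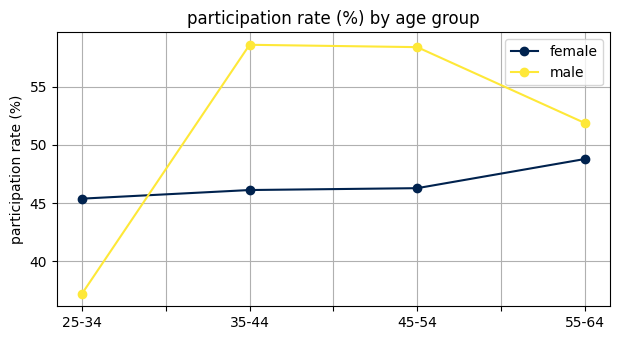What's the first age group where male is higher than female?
25-34: male ≈ 38 vs female ≈ 46 (not yet); 35-44: male ≈ 58 vs female ≈ 46 (first crossover).

35-44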